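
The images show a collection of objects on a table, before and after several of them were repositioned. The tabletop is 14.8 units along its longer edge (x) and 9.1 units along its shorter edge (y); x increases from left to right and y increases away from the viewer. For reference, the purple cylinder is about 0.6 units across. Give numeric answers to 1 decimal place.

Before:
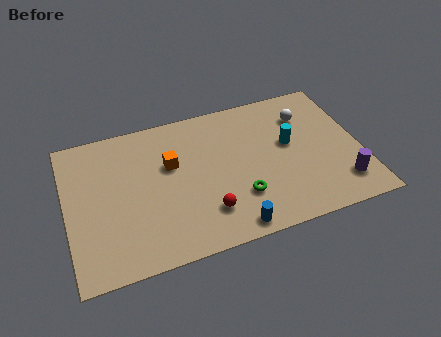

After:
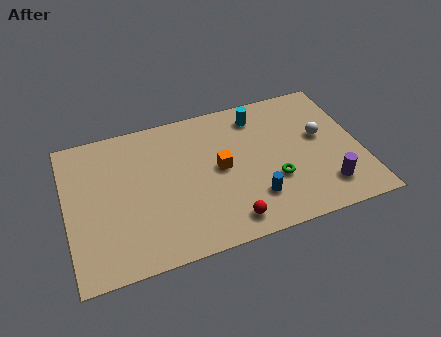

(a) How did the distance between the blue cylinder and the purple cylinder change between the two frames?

-2.2

They were about 5.8 units apart before and 3.6 after — 2.2 units closer together.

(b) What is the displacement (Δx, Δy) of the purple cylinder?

(-0.8, 0.0)

The purple cylinder started near (13.6, 1.9) and ended near (12.8, 1.9).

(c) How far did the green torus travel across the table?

1.9

From (8.5, 2.6) to (10.3, 3.1), the green torus covered √(1.8² + 0.5²) ≈ 1.9 units.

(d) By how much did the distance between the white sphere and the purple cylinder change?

-1.8

They were about 5.1 units apart before and 3.3 after — 1.8 units closer together.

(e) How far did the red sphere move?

1.3

From (6.8, 2.2) to (7.8, 1.3), the red sphere covered √(1.0² + 0.9²) ≈ 1.3 units.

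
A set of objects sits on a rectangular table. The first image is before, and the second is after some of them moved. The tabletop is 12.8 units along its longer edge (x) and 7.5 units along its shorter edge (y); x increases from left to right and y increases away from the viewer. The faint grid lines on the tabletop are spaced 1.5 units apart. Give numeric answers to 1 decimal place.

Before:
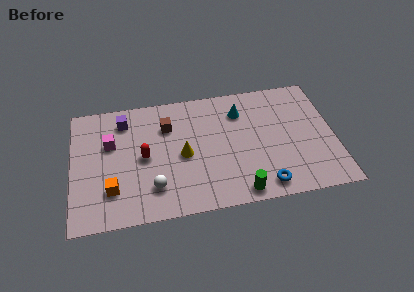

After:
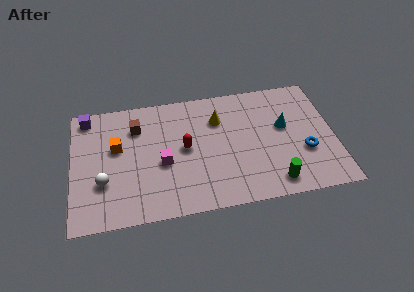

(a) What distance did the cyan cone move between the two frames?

2.5

The cyan cone was near (8.3, 5.7) before and (10.4, 4.4) after, so it travelled √(2.1² + 1.3²) ≈ 2.5 units.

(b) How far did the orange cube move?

2.5

The orange cube was near (1.9, 2.0) before and (2.2, 4.5) after, so it travelled √(0.3² + 2.5²) ≈ 2.5 units.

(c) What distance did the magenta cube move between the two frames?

3.0

The magenta cube was near (1.9, 4.8) before and (4.4, 3.2) after, so it travelled √(2.5² + 1.6²) ≈ 3.0 units.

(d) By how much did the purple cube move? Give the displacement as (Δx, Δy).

(-1.8, 0.5)

From the two frames, the purple cube sits at roughly (2.6, 6.1) before and (0.8, 6.6) after.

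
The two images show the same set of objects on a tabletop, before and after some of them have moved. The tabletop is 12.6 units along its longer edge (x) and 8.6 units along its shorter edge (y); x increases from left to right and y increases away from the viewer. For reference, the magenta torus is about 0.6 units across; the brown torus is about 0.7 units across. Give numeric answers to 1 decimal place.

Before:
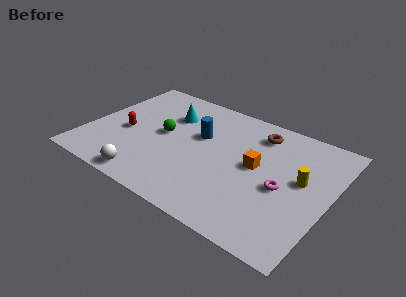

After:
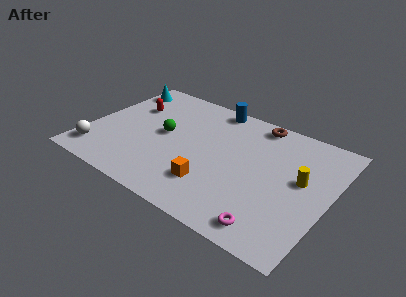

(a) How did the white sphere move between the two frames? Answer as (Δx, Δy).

(-2.9, 0.6)

From the two frames, the white sphere sits at roughly (3.8, 0.9) before and (0.9, 1.5) after.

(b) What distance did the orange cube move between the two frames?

3.1

The orange cube was near (8.8, 4.6) before and (6.9, 2.2) after, so it travelled √(1.9² + 2.4²) ≈ 3.1 units.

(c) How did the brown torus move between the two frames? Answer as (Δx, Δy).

(-0.2, 0.7)

The brown torus started near (8.5, 7.0) and ended near (8.3, 7.7).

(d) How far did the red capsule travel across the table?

2.1

From (2.0, 3.7) to (1.8, 5.8), the red capsule covered √(0.2² + 2.1²) ≈ 2.1 units.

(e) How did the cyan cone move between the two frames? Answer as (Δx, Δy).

(-3.0, 1.0)

The cyan cone started near (3.9, 6.1) and ended near (0.9, 7.1).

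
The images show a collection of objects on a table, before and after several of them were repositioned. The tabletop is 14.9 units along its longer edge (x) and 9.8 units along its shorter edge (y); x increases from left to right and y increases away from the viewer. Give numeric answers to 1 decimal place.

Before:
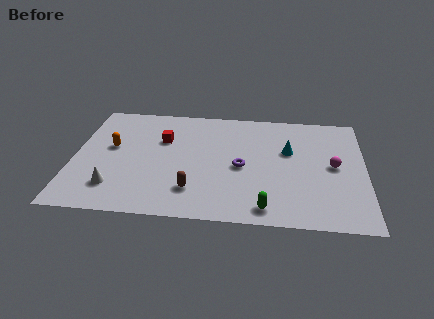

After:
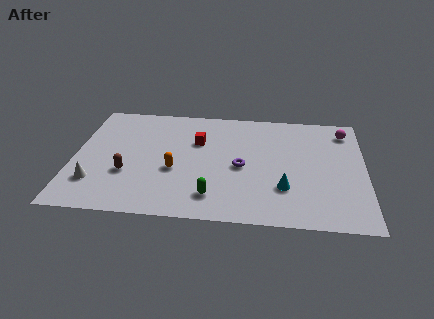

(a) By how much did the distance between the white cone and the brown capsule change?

-2.2

The distance was about 4.0 in the first image and 1.8 in the second, so they moved 2.2 units closer together.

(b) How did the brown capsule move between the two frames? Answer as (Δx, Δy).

(-3.4, 1.1)

The brown capsule was at about (6.2, 2.3) and moved to about (2.8, 3.4).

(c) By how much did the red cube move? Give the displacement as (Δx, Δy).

(1.8, 0.0)

The red cube was at about (4.5, 6.5) and moved to about (6.3, 6.5).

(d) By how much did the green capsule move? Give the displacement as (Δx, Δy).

(-2.7, 0.7)

The green capsule started near (9.9, 1.2) and ended near (7.2, 1.9).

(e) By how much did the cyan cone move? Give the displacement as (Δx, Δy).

(-0.2, -3.2)

From the two frames, the cyan cone sits at roughly (11.0, 6.1) before and (10.8, 2.9) after.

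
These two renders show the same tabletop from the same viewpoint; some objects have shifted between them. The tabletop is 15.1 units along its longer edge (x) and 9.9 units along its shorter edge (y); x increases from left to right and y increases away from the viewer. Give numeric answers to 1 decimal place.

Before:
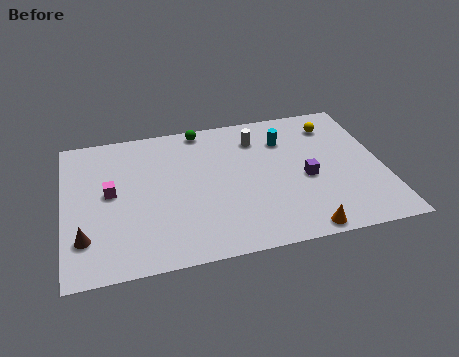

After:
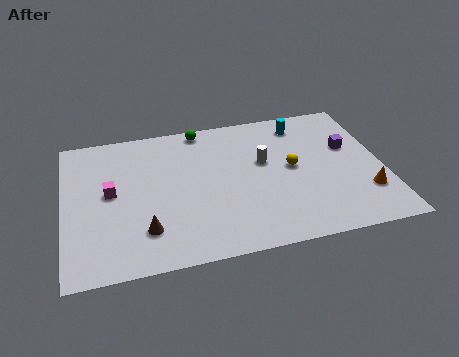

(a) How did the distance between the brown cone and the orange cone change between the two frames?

+0.3

They were about 10.1 units apart before and 10.4 after — 0.3 units further apart.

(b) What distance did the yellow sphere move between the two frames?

3.5

The yellow sphere was near (13.0, 7.9) before and (10.8, 5.2) after, so it travelled √(2.2² + 2.7²) ≈ 3.5 units.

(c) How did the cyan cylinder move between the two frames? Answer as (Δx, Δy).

(0.9, 1.0)

The cyan cylinder started near (10.6, 7.3) and ended near (11.5, 8.3).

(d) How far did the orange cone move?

3.7

The orange cone moved from about (10.9, 0.8) to (14.1, 2.7), a distance of √(3.2² + 1.9²) ≈ 3.7.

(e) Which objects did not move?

the green sphere and the magenta cube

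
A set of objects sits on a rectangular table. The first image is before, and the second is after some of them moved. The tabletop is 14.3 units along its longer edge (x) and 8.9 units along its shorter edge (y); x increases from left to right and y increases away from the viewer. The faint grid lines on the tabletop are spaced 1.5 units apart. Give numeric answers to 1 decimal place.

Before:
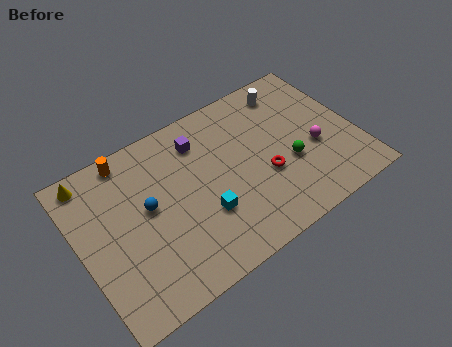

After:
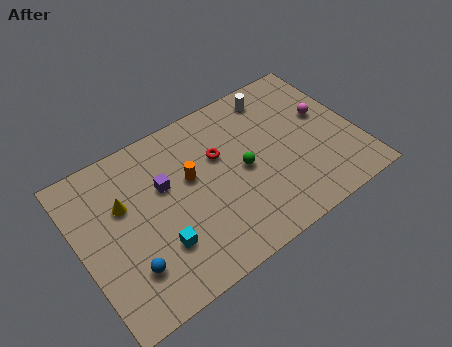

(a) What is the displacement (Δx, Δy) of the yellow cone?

(1.4, -2.2)

The yellow cone was at about (1.0, 7.9) and moved to about (2.4, 5.7).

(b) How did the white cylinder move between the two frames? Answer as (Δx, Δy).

(-0.8, 0.1)

The white cylinder was at about (11.5, 7.5) and moved to about (10.7, 7.6).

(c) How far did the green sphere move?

2.5

The green sphere moved from about (10.7, 3.4) to (8.4, 4.3), a distance of √(2.3² + 0.9²) ≈ 2.5.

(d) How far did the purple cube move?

2.5

The purple cube was near (6.6, 7.0) before and (4.5, 5.6) after, so it travelled √(2.1² + 1.4²) ≈ 2.5 units.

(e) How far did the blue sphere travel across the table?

3.0

From (3.5, 4.9) to (2.1, 2.3), the blue sphere covered √(1.4² + 2.6²) ≈ 3.0 units.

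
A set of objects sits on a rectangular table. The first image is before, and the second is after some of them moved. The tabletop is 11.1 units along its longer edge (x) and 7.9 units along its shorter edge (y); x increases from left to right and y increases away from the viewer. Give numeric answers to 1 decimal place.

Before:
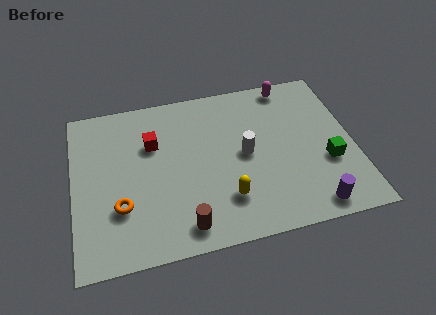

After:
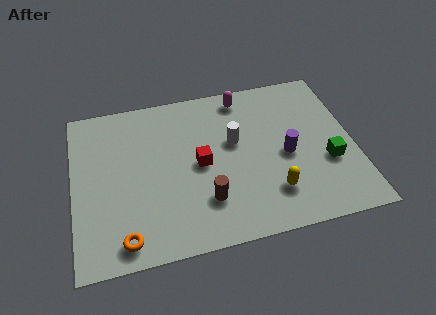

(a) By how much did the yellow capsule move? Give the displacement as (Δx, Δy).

(1.8, -0.1)

The yellow capsule was at about (5.9, 2.0) and moved to about (7.7, 1.9).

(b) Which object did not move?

the green cube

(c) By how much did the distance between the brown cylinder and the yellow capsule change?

+0.7

Before: roughly 1.9 units apart; after: 2.6. That's 0.7 units further apart.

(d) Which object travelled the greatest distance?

the purple cylinder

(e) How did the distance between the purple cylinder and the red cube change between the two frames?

-4.0

They were about 7.4 units apart before and 3.4 after — 4.0 units closer together.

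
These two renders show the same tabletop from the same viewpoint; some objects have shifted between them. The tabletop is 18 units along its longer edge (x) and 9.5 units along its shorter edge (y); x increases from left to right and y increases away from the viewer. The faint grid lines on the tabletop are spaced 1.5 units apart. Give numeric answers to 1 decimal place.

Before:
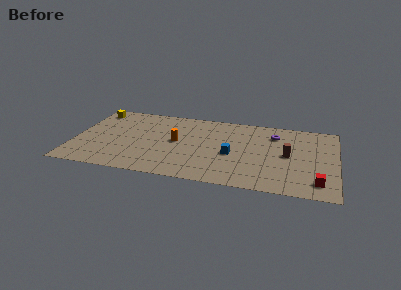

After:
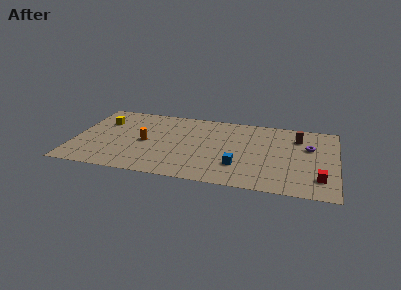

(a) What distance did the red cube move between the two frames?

0.5

From (16.8, 1.7) to (16.9, 2.2), the red cube covered √(0.1² + 0.5²) ≈ 0.5 units.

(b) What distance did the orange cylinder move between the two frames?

2.2

From (7.0, 5.0) to (4.9, 4.5), the orange cylinder covered √(2.1² + 0.5²) ≈ 2.2 units.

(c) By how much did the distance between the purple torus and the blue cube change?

+1.5

They were about 4.3 units apart before and 5.8 after — 1.5 units further apart.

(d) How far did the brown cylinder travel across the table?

2.5

The brown cylinder was near (14.7, 4.8) before and (15.3, 7.2) after, so it travelled √(0.6² + 2.4²) ≈ 2.5 units.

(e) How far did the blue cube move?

1.5

The blue cube moved from about (10.9, 4.1) to (11.4, 2.7), a distance of √(0.5² + 1.4²) ≈ 1.5.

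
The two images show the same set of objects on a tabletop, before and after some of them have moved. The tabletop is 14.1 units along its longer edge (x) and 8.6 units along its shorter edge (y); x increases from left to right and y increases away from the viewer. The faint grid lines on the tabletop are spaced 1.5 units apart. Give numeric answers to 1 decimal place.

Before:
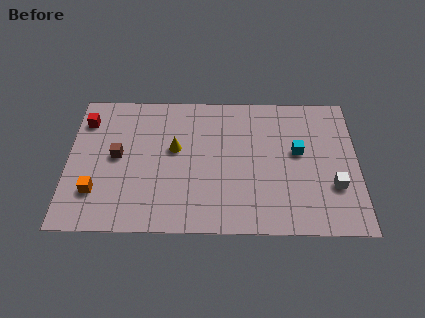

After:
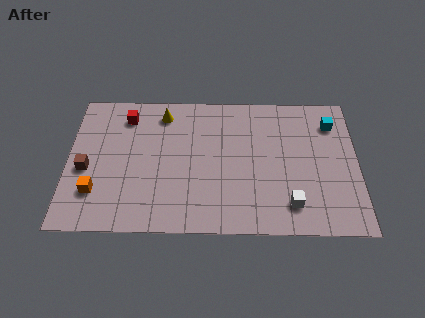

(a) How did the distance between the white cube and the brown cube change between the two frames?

-0.5

They were about 10.6 units apart before and 10.1 after — 0.5 units closer together.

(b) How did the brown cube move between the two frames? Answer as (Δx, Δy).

(-1.5, -0.8)

The brown cube started near (2.4, 4.5) and ended near (0.9, 3.7).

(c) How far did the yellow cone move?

2.3

The yellow cone moved from about (5.2, 5.0) to (4.6, 7.2), a distance of √(0.6² + 2.2²) ≈ 2.3.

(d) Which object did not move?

the orange cube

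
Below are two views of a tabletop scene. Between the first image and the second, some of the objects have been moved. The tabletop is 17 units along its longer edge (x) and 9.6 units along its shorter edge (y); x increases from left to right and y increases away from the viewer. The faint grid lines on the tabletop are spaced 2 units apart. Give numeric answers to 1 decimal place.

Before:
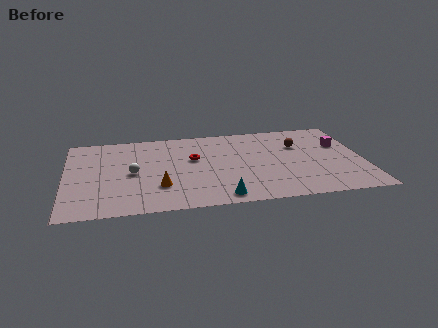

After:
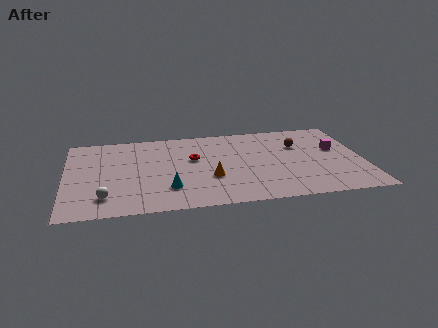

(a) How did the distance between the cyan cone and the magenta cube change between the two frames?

+1.5

They were about 8.7 units apart before and 10.2 after — 1.5 units further apart.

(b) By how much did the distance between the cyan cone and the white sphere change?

-2.4

The distance was about 6.0 in the first image and 3.6 in the second, so they moved 2.4 units closer together.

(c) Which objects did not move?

the brown sphere and the red torus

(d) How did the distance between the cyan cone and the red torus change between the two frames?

-1.3

The distance was about 4.9 in the first image and 3.6 in the second, so they moved 1.3 units closer together.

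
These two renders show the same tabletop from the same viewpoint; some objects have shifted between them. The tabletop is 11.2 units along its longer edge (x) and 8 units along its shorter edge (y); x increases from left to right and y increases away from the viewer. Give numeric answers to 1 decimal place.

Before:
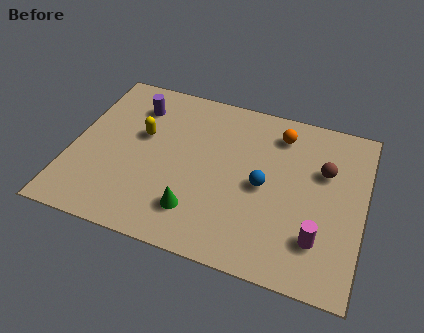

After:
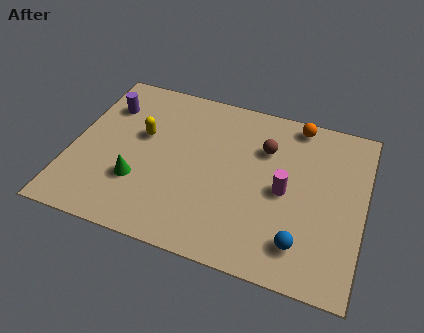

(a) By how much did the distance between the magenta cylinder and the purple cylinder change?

-1.1

Before: roughly 8.5 units apart; after: 7.4. That's 1.1 units closer together.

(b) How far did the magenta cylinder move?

2.3

The magenta cylinder was near (9.6, 2.0) before and (8.2, 3.8) after, so it travelled √(1.4² + 1.8²) ≈ 2.3 units.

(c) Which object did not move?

the yellow capsule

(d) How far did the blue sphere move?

2.7

The blue sphere was near (7.4, 3.8) before and (9.0, 1.6) after, so it travelled √(1.6² + 2.2²) ≈ 2.7 units.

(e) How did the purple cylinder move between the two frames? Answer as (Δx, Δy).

(-1.1, -0.3)

The purple cylinder started near (2.2, 6.2) and ended near (1.1, 5.9).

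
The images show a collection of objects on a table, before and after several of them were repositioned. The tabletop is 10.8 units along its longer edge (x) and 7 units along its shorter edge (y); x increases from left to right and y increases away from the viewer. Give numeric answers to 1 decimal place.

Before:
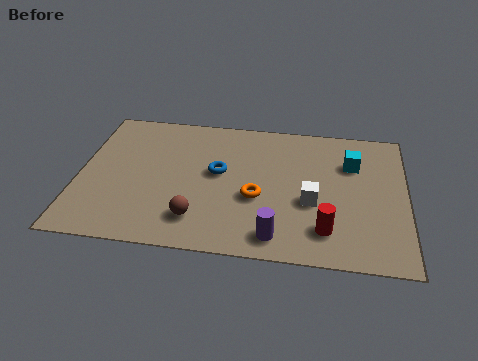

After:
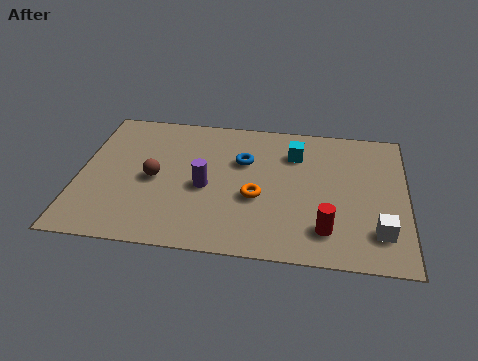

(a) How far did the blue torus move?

1.1

The blue torus was near (4.6, 3.9) before and (5.4, 4.6) after, so it travelled √(0.8² + 0.7²) ≈ 1.1 units.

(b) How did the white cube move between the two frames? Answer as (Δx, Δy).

(2.2, -1.2)

The white cube started near (7.7, 2.8) and ended near (9.9, 1.6).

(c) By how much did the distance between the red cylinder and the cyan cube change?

+0.4

Before: roughly 3.5 units apart; after: 3.9. That's 0.4 units further apart.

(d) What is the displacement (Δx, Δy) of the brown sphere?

(-1.5, 1.8)

From the two frames, the brown sphere sits at roughly (4.0, 1.5) before and (2.5, 3.3) after.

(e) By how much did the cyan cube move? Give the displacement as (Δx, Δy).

(-1.9, 0.3)

The cyan cube was at about (9.0, 4.9) and moved to about (7.1, 5.2).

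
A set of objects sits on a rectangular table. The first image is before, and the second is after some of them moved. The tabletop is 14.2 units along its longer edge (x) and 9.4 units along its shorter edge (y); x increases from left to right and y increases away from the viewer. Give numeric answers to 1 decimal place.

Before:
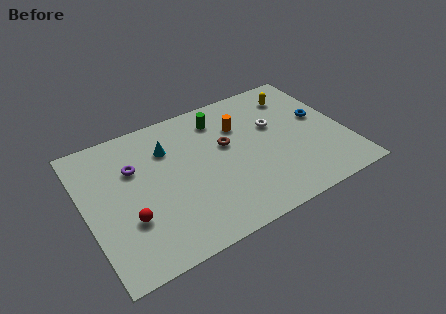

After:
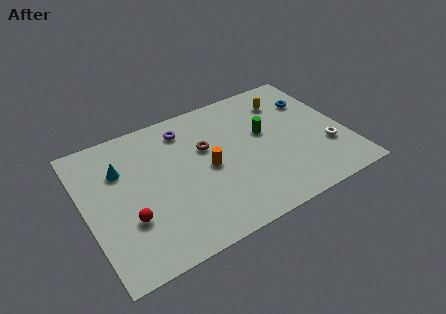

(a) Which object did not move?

the red sphere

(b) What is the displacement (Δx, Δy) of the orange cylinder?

(-2.1, -2.1)

The orange cylinder was at about (8.7, 6.6) and moved to about (6.6, 4.5).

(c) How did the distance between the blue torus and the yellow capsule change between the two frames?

-0.9

The distance was about 2.4 in the first image and 1.5 in the second, so they moved 0.9 units closer together.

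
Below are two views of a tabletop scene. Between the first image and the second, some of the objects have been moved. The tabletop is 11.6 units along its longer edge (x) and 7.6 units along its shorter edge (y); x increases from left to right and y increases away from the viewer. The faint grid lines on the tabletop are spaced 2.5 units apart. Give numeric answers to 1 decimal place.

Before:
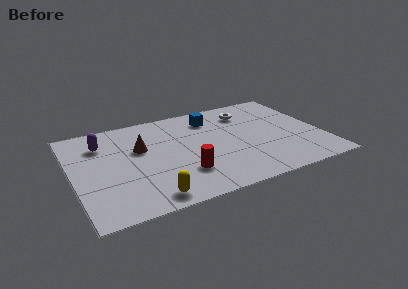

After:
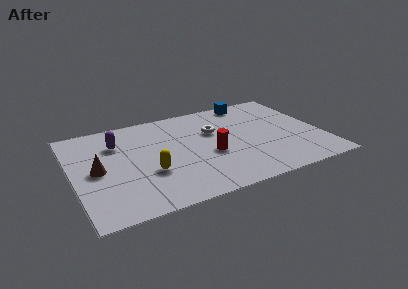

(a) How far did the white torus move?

2.0

The white torus moved from about (8.4, 5.9) to (6.7, 4.9), a distance of √(1.7² + 1.0²) ≈ 2.0.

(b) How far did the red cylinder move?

1.7

The red cylinder moved from about (4.9, 2.1) to (6.3, 3.1), a distance of √(1.4² + 1.0²) ≈ 1.7.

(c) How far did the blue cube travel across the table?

2.2

The blue cube was near (6.7, 6.0) before and (8.7, 6.8) after, so it travelled √(2.0² + 0.8²) ≈ 2.2 units.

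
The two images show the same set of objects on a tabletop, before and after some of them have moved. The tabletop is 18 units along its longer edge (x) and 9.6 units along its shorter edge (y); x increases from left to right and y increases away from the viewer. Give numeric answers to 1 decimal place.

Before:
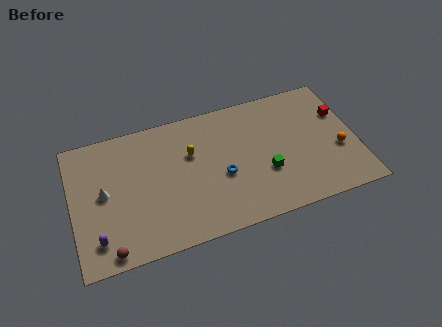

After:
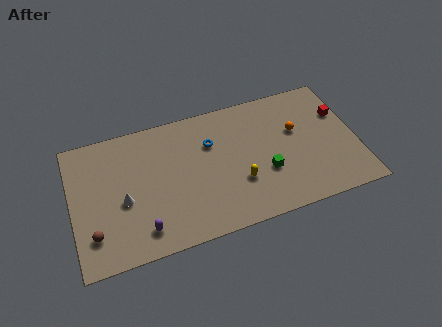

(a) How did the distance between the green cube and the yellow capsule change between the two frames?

-3.6

The distance was about 5.3 in the first image and 1.7 in the second, so they moved 3.6 units closer together.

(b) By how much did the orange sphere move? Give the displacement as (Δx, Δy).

(-2.5, 2.2)

From the two frames, the orange sphere sits at roughly (16.8, 3.7) before and (14.3, 5.9) after.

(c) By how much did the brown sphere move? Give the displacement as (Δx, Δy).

(-0.9, 1.4)

The brown sphere was at about (2.1, 0.9) and moved to about (1.2, 2.3).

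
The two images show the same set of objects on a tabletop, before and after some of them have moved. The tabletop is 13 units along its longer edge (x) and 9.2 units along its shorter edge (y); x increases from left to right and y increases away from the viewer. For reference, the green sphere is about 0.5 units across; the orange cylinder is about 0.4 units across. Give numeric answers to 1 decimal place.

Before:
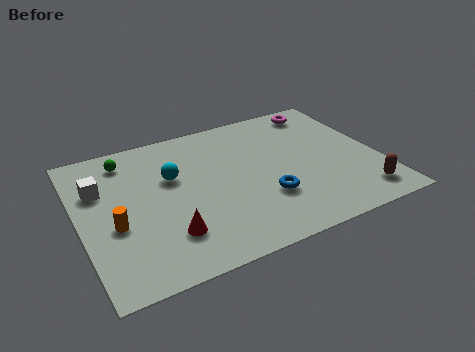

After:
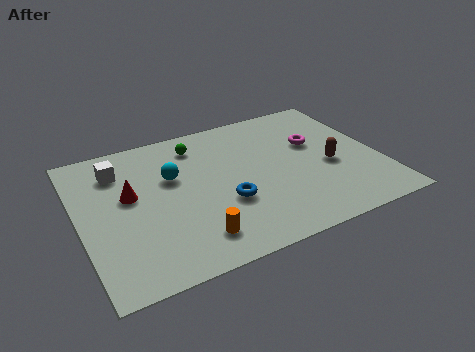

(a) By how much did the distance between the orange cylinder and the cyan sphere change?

+0.7

The distance was about 3.4 in the first image and 4.1 in the second, so they moved 0.7 units further apart.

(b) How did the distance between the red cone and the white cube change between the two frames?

-2.8

The distance was about 4.6 in the first image and 1.8 in the second, so they moved 2.8 units closer together.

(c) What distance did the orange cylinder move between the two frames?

3.7

From (1.4, 3.7) to (4.5, 1.7), the orange cylinder covered √(3.1² + 2.0²) ≈ 3.7 units.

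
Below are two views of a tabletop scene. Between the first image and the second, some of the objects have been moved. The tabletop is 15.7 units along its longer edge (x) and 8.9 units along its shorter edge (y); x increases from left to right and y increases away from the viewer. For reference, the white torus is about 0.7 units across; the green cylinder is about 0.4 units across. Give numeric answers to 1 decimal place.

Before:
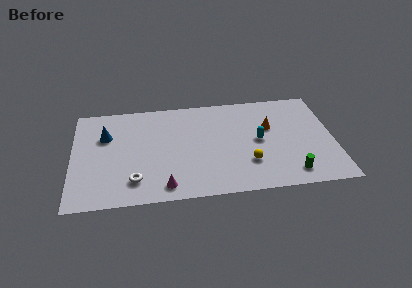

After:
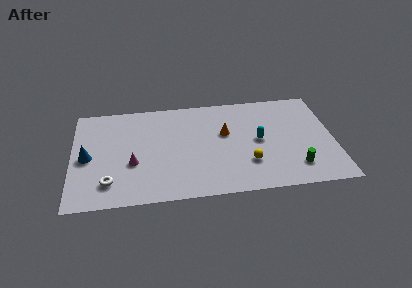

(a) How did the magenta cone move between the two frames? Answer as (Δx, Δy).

(-1.9, 2.2)

From the two frames, the magenta cone sits at roughly (5.5, 1.2) before and (3.6, 3.4) after.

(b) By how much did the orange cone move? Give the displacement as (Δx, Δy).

(-2.7, -0.2)

The orange cone was at about (11.9, 5.6) and moved to about (9.2, 5.4).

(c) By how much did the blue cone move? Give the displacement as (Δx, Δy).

(-1.1, -1.8)

From the two frames, the blue cone sits at roughly (2.0, 6.0) before and (0.9, 4.2) after.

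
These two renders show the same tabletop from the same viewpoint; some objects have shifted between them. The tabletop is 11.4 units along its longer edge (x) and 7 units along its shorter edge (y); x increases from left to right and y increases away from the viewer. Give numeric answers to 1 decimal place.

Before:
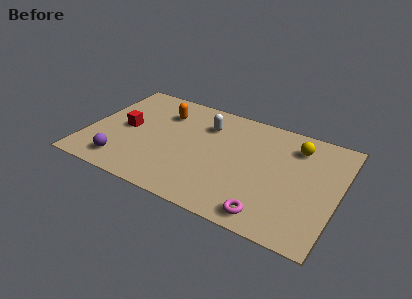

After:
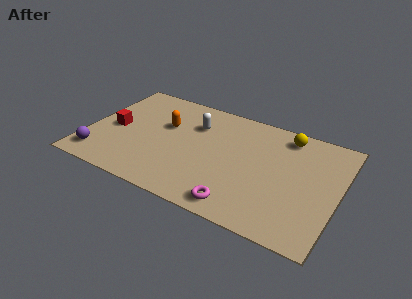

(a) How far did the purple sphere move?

1.1

The purple sphere moved from about (1.9, 1.2) to (0.8, 1.2), a distance of √(1.1² + 0.0²) ≈ 1.1.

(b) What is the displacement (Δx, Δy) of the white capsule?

(-0.5, -0.2)

From the two frames, the white capsule sits at roughly (5.2, 5.2) before and (4.7, 5.0) after.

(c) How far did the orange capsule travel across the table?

0.8

The orange capsule was near (3.2, 5.2) before and (3.4, 4.4) after, so it travelled √(0.2² + 0.8²) ≈ 0.8 units.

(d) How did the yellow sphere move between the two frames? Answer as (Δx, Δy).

(-0.5, 0.5)

From the two frames, the yellow sphere sits at roughly (9.3, 5.5) before and (8.8, 6.0) after.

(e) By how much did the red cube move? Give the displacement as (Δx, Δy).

(-0.5, -0.2)

From the two frames, the red cube sits at roughly (1.7, 3.5) before and (1.2, 3.3) after.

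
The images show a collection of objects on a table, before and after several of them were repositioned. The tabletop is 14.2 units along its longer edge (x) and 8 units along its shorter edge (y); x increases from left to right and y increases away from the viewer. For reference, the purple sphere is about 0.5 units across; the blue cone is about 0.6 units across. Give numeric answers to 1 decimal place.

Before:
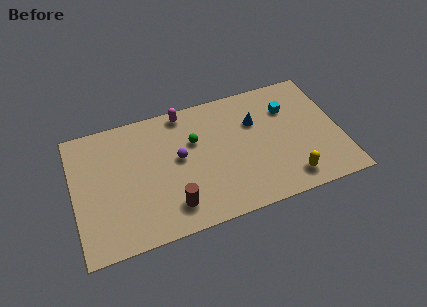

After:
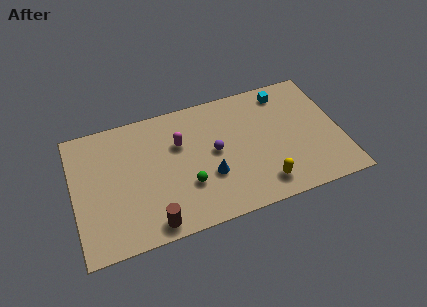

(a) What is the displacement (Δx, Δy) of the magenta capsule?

(-0.4, -1.9)

The magenta capsule started near (6.1, 7.2) and ended near (5.7, 5.3).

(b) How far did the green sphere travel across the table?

2.7

From (6.5, 5.2) to (5.9, 2.6), the green sphere covered √(0.6² + 2.6²) ≈ 2.7 units.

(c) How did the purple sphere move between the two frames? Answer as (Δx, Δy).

(1.9, -0.2)

From the two frames, the purple sphere sits at roughly (5.6, 4.4) before and (7.5, 4.2) after.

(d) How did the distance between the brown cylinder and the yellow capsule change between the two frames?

-0.3

Before: roughly 6.2 units apart; after: 5.9. That's 0.3 units closer together.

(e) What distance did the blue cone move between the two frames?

3.7

The blue cone moved from about (9.8, 5.4) to (7.1, 2.8), a distance of √(2.7² + 2.6²) ≈ 3.7.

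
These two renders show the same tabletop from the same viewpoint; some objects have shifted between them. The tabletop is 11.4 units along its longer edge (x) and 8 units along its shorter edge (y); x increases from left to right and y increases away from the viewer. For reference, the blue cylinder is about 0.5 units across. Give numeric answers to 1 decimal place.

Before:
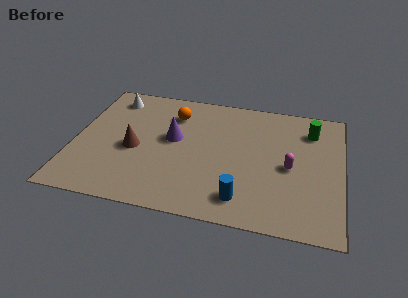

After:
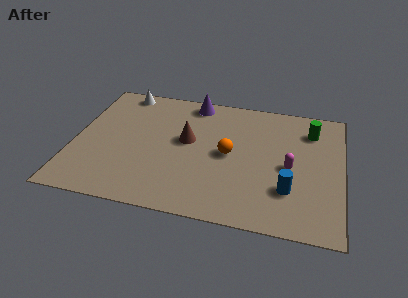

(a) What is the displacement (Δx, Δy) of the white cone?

(0.4, 0.5)

The white cone started near (1.4, 6.7) and ended near (1.8, 7.2).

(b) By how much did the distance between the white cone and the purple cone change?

-0.5

The distance was about 3.6 in the first image and 3.1 in the second, so they moved 0.5 units closer together.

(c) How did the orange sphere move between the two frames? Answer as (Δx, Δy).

(2.5, -2.1)

The orange sphere was at about (4.1, 6.1) and moved to about (6.6, 4.0).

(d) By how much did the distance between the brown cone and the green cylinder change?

-2.4

Before: roughly 7.9 units apart; after: 5.5. That's 2.4 units closer together.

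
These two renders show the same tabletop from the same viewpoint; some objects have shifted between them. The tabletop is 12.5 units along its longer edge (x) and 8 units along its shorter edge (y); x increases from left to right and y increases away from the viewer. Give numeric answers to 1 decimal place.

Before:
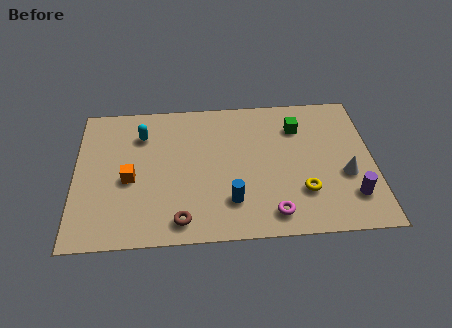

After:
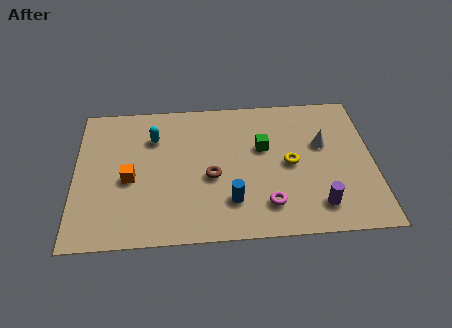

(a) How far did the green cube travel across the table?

1.9

The green cube was near (9.4, 6.0) before and (7.9, 4.9) after, so it travelled √(1.5² + 1.1²) ≈ 1.9 units.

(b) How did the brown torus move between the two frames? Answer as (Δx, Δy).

(1.3, 2.3)

The brown torus started near (4.4, 1.1) and ended near (5.7, 3.4).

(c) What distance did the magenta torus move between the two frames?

0.5

From (8.2, 1.2) to (8.0, 1.7), the magenta torus covered √(0.2² + 0.5²) ≈ 0.5 units.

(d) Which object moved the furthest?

the brown torus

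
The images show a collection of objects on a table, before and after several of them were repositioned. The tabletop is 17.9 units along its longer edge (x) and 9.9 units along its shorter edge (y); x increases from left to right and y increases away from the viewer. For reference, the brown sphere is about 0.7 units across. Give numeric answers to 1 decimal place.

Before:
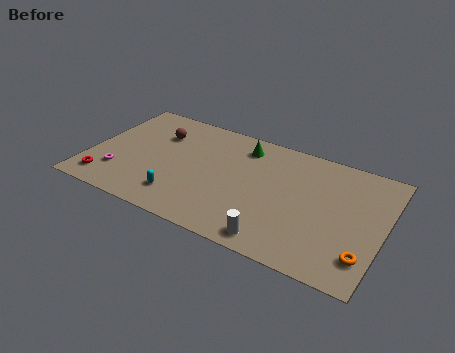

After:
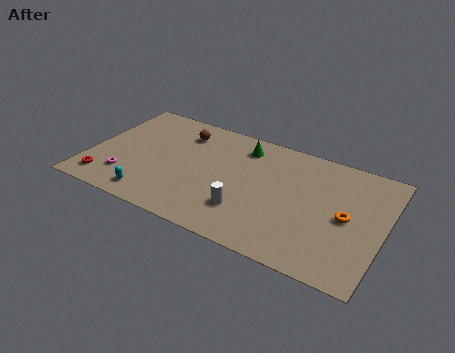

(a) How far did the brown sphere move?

1.6

From (3.8, 7.1) to (5.2, 7.8), the brown sphere covered √(1.4² + 0.7²) ≈ 1.6 units.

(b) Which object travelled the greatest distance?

the orange torus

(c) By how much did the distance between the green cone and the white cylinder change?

-2.0

Before: roughly 7.5 units apart; after: 5.5. That's 2.0 units closer together.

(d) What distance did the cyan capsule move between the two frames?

1.8

The cyan capsule moved from about (5.9, 2.1) to (4.2, 1.4), a distance of √(1.7² + 0.7²) ≈ 1.8.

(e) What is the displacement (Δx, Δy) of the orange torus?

(-1.3, 2.6)

The orange torus was at about (17.0, 2.2) and moved to about (15.7, 4.8).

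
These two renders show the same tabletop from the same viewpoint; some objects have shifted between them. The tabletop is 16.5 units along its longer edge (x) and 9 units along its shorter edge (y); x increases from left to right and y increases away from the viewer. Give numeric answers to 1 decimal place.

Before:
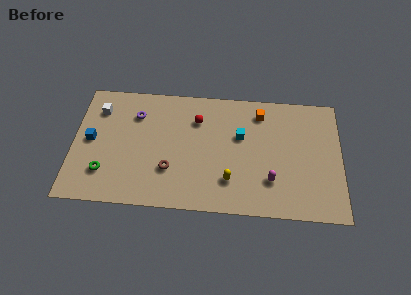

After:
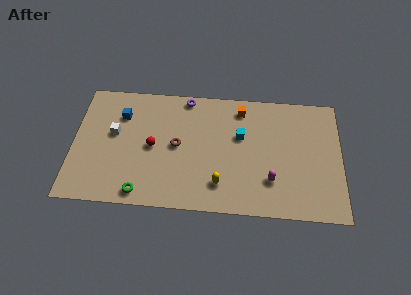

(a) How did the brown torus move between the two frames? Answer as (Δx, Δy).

(0.4, 1.8)

The brown torus started near (6.0, 2.8) and ended near (6.4, 4.6).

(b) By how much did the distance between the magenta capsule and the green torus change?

-2.2

Before: roughly 10.2 units apart; after: 8.0. That's 2.2 units closer together.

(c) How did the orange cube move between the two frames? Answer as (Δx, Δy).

(-1.2, 0.2)

The orange cube started near (11.5, 7.4) and ended near (10.3, 7.6).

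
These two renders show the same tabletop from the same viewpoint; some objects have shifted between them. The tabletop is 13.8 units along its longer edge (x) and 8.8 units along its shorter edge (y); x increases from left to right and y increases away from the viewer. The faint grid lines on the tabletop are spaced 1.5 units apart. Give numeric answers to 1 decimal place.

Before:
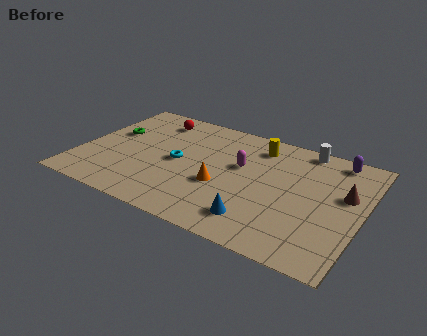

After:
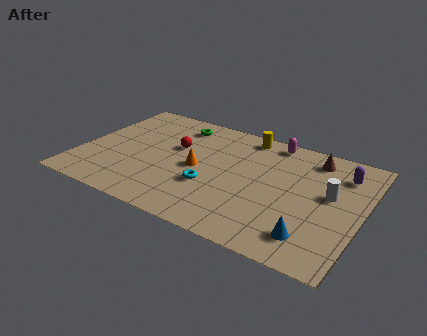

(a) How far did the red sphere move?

2.4

The red sphere moved from about (3.1, 7.3) to (4.5, 5.4), a distance of √(1.4² + 1.9²) ≈ 2.4.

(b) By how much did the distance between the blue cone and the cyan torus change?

+0.3

They were about 5.0 units apart before and 5.3 after — 0.3 units further apart.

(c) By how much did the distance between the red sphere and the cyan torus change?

-0.3

They were about 3.4 units apart before and 3.1 after — 0.3 units closer together.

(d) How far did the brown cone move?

2.8

The brown cone moved from about (12.9, 5.3) to (11.1, 7.4), a distance of √(1.8² + 2.1²) ≈ 2.8.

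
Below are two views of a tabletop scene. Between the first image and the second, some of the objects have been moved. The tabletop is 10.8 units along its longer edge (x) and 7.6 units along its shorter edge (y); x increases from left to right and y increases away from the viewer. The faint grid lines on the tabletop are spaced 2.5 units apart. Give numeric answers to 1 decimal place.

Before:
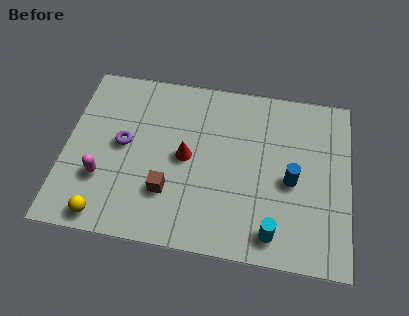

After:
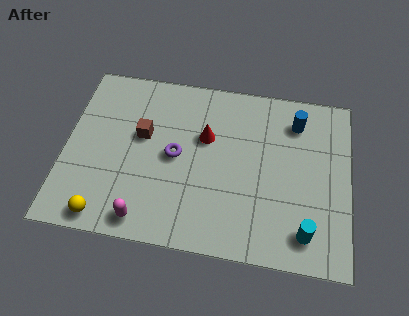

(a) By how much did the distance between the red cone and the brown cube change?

+0.7

Before: roughly 1.7 units apart; after: 2.4. That's 0.7 units further apart.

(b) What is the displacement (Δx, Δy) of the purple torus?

(2.0, -0.2)

The purple torus was at about (2.2, 4.0) and moved to about (4.2, 3.8).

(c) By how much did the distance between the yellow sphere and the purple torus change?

+0.7

They were about 3.2 units apart before and 3.9 after — 0.7 units further apart.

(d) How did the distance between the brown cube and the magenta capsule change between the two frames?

+1.1

The distance was about 2.5 in the first image and 3.6 in the second, so they moved 1.1 units further apart.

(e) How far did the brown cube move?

2.5

The brown cube moved from about (4.0, 2.2) to (2.9, 4.5), a distance of √(1.1² + 2.3²) ≈ 2.5.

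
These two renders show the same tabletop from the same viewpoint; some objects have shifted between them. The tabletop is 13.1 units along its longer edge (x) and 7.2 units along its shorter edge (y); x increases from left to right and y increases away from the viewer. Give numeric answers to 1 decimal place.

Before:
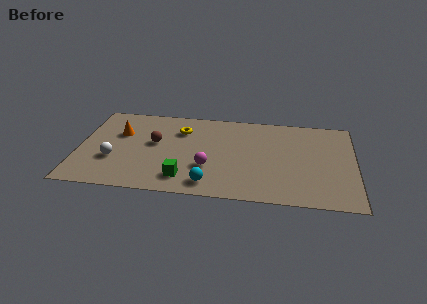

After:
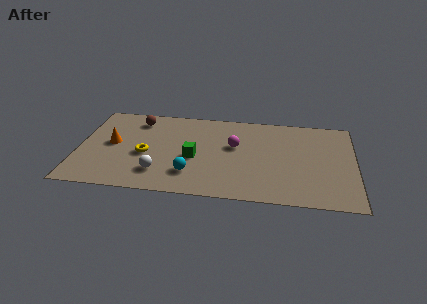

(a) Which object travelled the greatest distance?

the yellow torus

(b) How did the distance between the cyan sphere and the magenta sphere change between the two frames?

+1.9

They were about 1.3 units apart before and 3.2 after — 1.9 units further apart.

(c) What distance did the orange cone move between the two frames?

0.9

From (1.9, 4.7) to (1.6, 3.8), the orange cone covered √(0.3² + 0.9²) ≈ 0.9 units.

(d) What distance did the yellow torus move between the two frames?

2.7

The yellow torus moved from about (4.8, 5.3) to (3.2, 3.1), a distance of √(1.6² + 2.2²) ≈ 2.7.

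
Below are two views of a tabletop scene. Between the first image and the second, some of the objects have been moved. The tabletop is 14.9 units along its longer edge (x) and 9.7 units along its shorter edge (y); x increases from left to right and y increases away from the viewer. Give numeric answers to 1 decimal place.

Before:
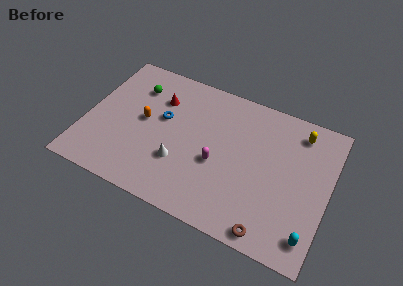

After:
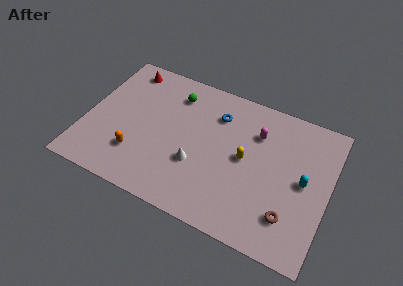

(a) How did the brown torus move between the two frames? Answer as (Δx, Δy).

(1.0, 1.4)

The brown torus was at about (11.8, 0.9) and moved to about (12.8, 2.3).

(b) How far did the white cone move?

1.0

The white cone moved from about (6.0, 3.1) to (7.0, 3.4), a distance of √(1.0² + 0.3²) ≈ 1.0.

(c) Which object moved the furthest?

the yellow capsule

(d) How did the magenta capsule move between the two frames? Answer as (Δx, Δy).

(2.1, 3.0)

From the two frames, the magenta capsule sits at roughly (8.2, 4.0) before and (10.3, 7.0) after.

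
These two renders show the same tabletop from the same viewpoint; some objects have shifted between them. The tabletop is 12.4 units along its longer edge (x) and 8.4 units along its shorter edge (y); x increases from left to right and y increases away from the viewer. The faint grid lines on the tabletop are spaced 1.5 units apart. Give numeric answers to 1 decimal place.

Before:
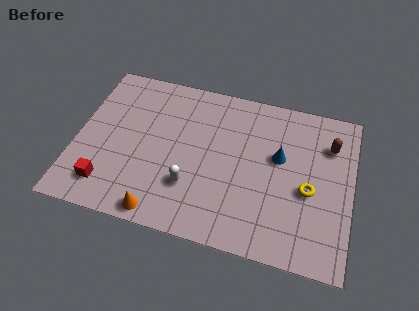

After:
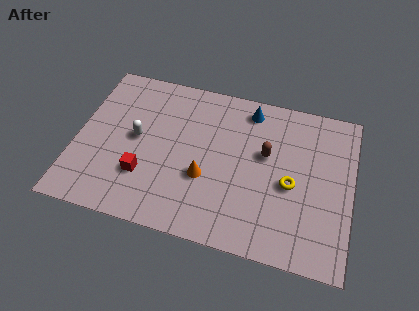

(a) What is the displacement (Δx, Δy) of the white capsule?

(-2.6, 1.9)

The white capsule started near (5.3, 2.5) and ended near (2.7, 4.4).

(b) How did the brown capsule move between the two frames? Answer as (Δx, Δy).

(-2.8, -1.2)

From the two frames, the brown capsule sits at roughly (11.3, 6.2) before and (8.5, 5.0) after.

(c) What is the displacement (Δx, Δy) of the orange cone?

(1.8, 2.3)

The orange cone was at about (4.1, 0.8) and moved to about (5.9, 3.1).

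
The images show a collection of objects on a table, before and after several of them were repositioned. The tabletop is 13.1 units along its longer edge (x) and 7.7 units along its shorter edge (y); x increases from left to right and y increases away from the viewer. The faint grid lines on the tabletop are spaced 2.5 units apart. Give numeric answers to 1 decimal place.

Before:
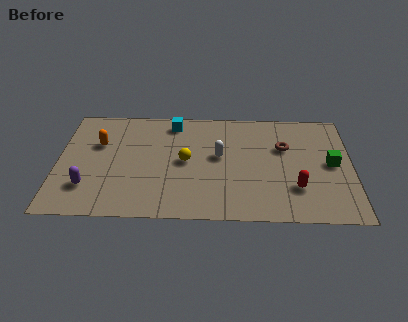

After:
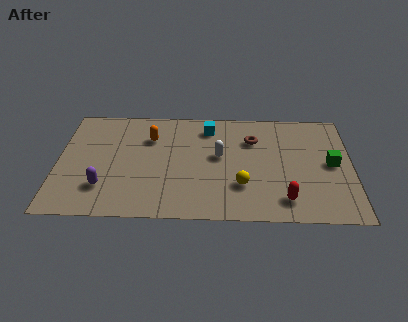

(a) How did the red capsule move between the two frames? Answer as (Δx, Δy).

(-0.5, -0.8)

From the two frames, the red capsule sits at roughly (10.6, 2.2) before and (10.1, 1.4) after.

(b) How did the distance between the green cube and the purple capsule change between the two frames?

-0.7

They were about 11.0 units apart before and 10.3 after — 0.7 units closer together.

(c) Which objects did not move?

the green cube and the white capsule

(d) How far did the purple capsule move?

0.7

From (1.4, 2.0) to (2.1, 2.0), the purple capsule covered √(0.7² + 0.0²) ≈ 0.7 units.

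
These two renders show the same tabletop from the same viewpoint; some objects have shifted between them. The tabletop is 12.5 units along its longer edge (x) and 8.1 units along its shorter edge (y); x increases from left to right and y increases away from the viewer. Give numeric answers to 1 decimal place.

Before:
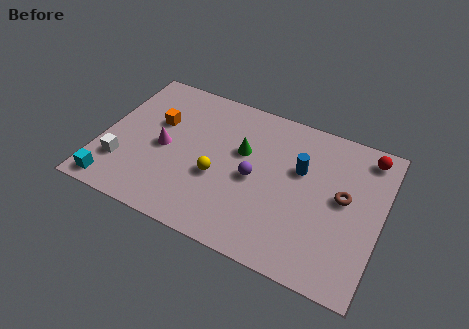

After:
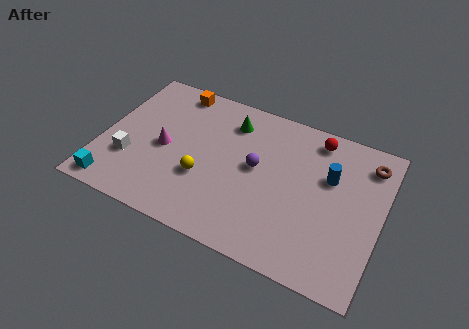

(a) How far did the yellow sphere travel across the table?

0.7

From (5.3, 3.2) to (4.7, 2.9), the yellow sphere covered √(0.6² + 0.3²) ≈ 0.7 units.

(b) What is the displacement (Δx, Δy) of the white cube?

(0.3, 0.4)

The white cube was at about (1.1, 2.2) and moved to about (1.4, 2.6).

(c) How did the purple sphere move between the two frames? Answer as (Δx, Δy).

(0.0, 0.6)

The purple sphere started near (6.9, 3.8) and ended near (6.9, 4.4).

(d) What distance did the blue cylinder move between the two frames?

1.3

From (8.8, 5.1) to (10.1, 5.2), the blue cylinder covered √(1.3² + 0.1²) ≈ 1.3 units.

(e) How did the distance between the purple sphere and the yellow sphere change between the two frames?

+1.0

The distance was about 1.7 in the first image and 2.7 in the second, so they moved 1.0 units further apart.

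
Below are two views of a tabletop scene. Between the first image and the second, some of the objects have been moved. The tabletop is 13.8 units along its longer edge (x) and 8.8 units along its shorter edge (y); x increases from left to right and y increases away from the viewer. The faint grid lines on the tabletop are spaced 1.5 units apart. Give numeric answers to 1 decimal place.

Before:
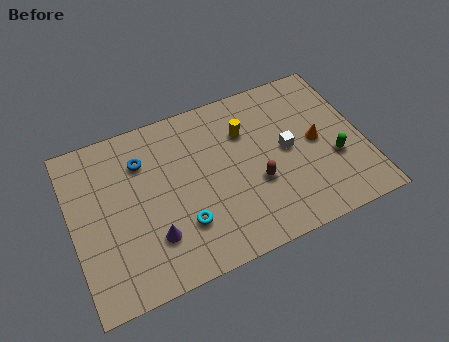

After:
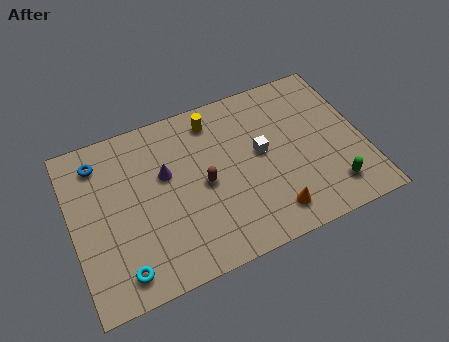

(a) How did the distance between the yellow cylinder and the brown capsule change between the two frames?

+0.4

The distance was about 2.9 in the first image and 3.3 in the second, so they moved 0.4 units further apart.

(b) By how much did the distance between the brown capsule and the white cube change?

+0.9

Before: roughly 2.0 units apart; after: 2.9. That's 0.9 units further apart.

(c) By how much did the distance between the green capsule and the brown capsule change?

+2.6

They were about 3.7 units apart before and 6.3 after — 2.6 units further apart.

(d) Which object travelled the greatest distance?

the orange cone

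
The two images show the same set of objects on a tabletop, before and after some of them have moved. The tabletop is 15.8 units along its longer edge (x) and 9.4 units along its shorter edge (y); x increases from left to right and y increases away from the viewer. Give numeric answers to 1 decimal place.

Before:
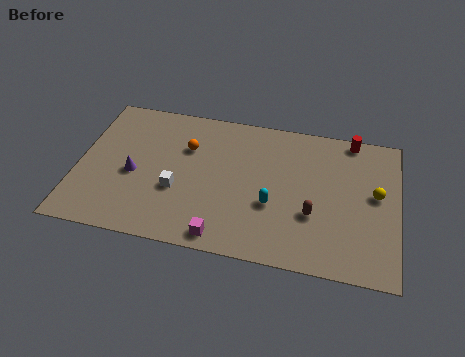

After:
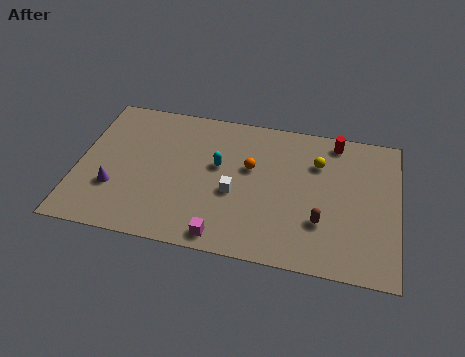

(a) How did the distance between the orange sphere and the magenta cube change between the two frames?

-1.0

The distance was about 5.8 in the first image and 4.8 in the second, so they moved 1.0 units closer together.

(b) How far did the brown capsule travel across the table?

0.6

The brown capsule moved from about (11.7, 3.3) to (12.1, 2.9), a distance of √(0.4² + 0.4²) ≈ 0.6.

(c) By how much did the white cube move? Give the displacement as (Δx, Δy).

(2.8, 0.4)

The white cube was at about (5.0, 3.5) and moved to about (7.8, 3.9).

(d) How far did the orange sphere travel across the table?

3.3

From (5.3, 6.4) to (8.5, 5.7), the orange sphere covered √(3.2² + 0.7²) ≈ 3.3 units.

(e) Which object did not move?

the magenta cube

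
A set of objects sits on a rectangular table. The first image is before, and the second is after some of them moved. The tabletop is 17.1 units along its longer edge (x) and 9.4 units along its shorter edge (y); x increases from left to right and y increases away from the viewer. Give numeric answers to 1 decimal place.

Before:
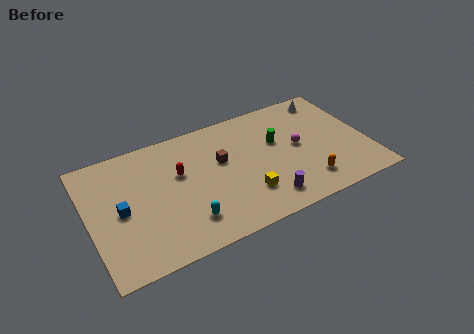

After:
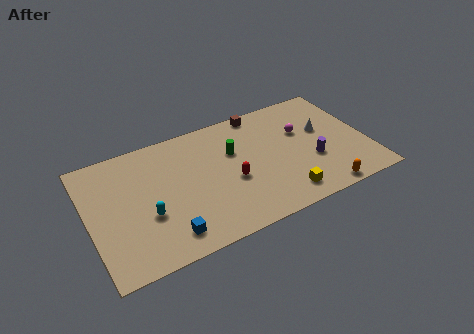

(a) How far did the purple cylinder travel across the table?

3.7

The purple cylinder moved from about (10.4, 1.6) to (13.6, 3.4), a distance of √(3.2² + 1.8²) ≈ 3.7.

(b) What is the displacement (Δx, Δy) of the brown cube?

(2.8, 2.9)

From the two frames, the brown cube sits at roughly (8.2, 5.7) before and (11.0, 8.6) after.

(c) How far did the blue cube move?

3.8

The blue cube was near (1.9, 4.5) before and (4.4, 1.6) after, so it travelled √(2.5² + 2.9²) ≈ 3.8 units.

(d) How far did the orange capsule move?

1.4

The orange capsule moved from about (13.0, 1.9) to (13.8, 0.8), a distance of √(0.8² + 1.1²) ≈ 1.4.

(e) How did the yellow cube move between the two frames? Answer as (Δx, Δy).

(2.2, -1.0)

The yellow cube started near (9.3, 2.5) and ended near (11.5, 1.5).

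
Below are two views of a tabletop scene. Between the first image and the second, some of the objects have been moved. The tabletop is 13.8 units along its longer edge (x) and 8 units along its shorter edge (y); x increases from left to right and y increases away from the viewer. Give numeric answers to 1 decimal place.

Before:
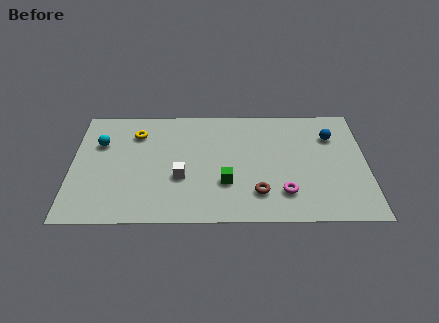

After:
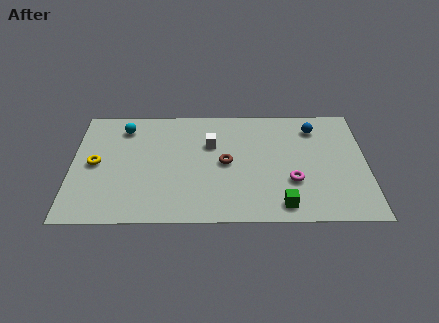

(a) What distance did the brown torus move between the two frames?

2.6

From (8.7, 1.9) to (7.2, 4.0), the brown torus covered √(1.5² + 2.1²) ≈ 2.6 units.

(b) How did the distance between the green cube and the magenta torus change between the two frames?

-1.1

Before: roughly 2.8 units apart; after: 1.7. That's 1.1 units closer together.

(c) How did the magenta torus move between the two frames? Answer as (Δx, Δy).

(0.4, 0.8)

From the two frames, the magenta torus sits at roughly (9.9, 1.9) before and (10.3, 2.7) after.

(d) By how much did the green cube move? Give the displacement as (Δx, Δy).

(2.6, -1.5)

From the two frames, the green cube sits at roughly (7.2, 2.6) before and (9.8, 1.1) after.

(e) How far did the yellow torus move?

2.8

From (3.0, 6.1) to (1.1, 4.0), the yellow torus covered √(1.9² + 2.1²) ≈ 2.8 units.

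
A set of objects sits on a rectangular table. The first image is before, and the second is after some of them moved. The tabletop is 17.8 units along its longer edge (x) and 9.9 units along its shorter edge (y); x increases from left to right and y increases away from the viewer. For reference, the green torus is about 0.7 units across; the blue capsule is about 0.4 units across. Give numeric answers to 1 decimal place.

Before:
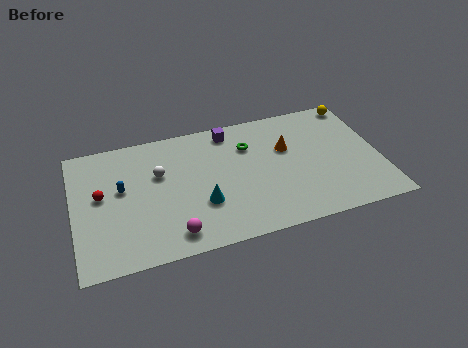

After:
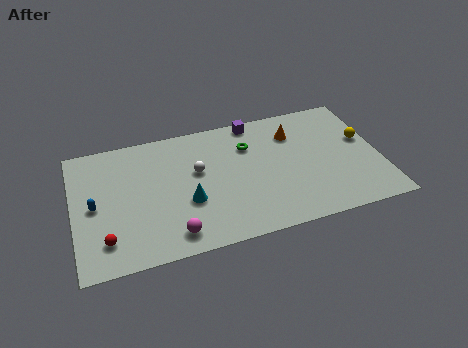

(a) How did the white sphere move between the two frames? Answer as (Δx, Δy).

(2.2, -0.4)

From the two frames, the white sphere sits at roughly (5.0, 6.3) before and (7.2, 5.9) after.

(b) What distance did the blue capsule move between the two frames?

1.8

From (2.8, 5.7) to (1.2, 4.8), the blue capsule covered √(1.6² + 0.9²) ≈ 1.8 units.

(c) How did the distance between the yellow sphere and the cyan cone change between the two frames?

-0.4

The distance was about 11.1 in the first image and 10.7 in the second, so they moved 0.4 units closer together.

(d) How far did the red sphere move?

3.4

The red sphere was near (1.6, 5.5) before and (1.7, 2.1) after, so it travelled √(0.1² + 3.4²) ≈ 3.4 units.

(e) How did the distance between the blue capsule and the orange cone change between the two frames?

+2.4

They were about 9.7 units apart before and 12.1 after — 2.4 units further apart.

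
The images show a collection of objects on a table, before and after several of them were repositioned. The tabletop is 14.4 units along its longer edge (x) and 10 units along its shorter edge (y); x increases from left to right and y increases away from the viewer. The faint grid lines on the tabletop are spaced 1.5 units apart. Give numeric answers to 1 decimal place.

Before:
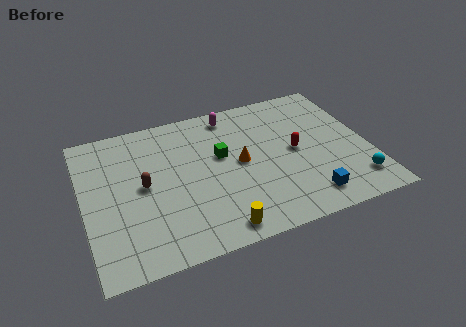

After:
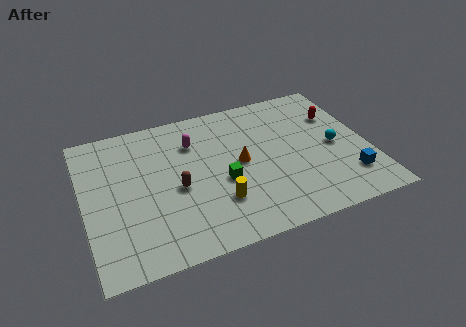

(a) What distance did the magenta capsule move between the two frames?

2.5

From (7.8, 8.7) to (5.7, 7.3), the magenta capsule covered √(2.1² + 1.4²) ≈ 2.5 units.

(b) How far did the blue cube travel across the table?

2.3

From (10.9, 1.6) to (13.1, 2.3), the blue cube covered √(2.2² + 0.7²) ≈ 2.3 units.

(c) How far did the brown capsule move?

1.7

From (3.0, 5.1) to (4.6, 4.4), the brown capsule covered √(1.6² + 0.7²) ≈ 1.7 units.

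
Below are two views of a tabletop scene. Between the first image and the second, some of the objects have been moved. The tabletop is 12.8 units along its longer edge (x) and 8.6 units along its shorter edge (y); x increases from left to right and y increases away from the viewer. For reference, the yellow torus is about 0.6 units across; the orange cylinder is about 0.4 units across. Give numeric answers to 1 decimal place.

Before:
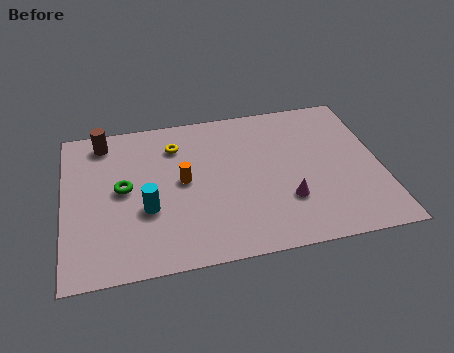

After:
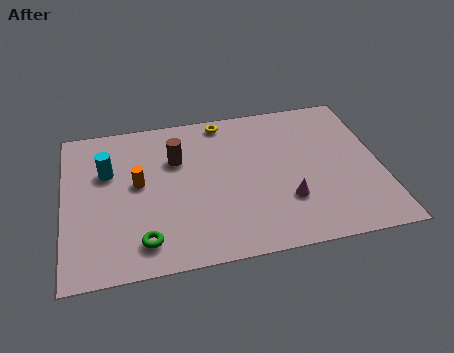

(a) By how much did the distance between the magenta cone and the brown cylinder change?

-3.3

Before: roughly 8.7 units apart; after: 5.4. That's 3.3 units closer together.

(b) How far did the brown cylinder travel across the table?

3.3

The brown cylinder moved from about (1.7, 7.4) to (4.6, 5.8), a distance of √(2.9² + 1.6²) ≈ 3.3.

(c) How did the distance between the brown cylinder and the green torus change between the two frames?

+1.6

Before: roughly 3.0 units apart; after: 4.6. That's 1.6 units further apart.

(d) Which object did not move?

the magenta cone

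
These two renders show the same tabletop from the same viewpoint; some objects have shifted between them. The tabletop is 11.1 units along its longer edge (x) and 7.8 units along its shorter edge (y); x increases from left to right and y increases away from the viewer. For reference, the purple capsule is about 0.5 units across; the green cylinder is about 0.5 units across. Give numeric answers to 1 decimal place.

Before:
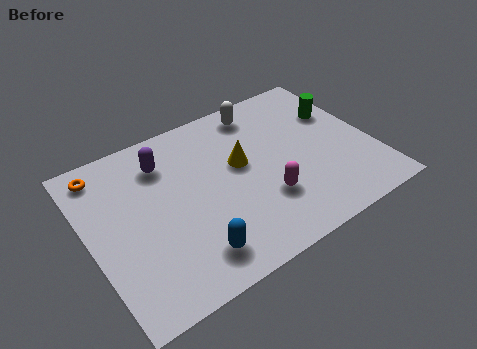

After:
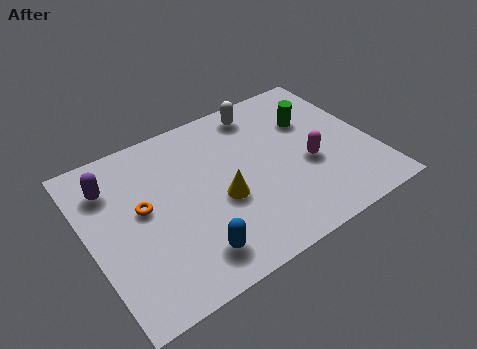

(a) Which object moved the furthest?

the orange torus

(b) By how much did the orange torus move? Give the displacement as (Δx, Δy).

(1.2, -2.4)

The orange torus was at about (0.9, 6.7) and moved to about (2.1, 4.3).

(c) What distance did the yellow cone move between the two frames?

1.6

The yellow cone moved from about (6.0, 4.5) to (5.0, 3.2), a distance of √(1.0² + 1.3²) ≈ 1.6.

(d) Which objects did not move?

the blue capsule and the white capsule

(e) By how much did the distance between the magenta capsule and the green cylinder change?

-2.3

The distance was about 4.5 in the first image and 2.2 in the second, so they moved 2.3 units closer together.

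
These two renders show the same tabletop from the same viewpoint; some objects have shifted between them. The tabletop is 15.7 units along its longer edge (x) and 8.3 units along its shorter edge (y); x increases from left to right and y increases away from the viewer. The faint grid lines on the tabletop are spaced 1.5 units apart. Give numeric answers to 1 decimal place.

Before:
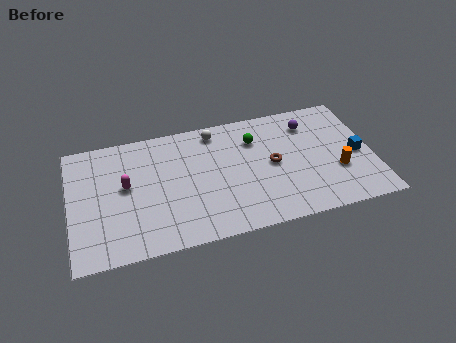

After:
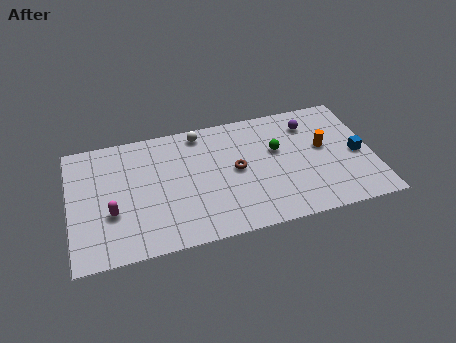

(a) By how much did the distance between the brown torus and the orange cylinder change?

+1.1

They were about 3.5 units apart before and 4.6 after — 1.1 units further apart.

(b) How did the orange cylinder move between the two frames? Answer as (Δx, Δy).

(-0.6, 1.8)

The orange cylinder started near (13.8, 2.9) and ended near (13.2, 4.7).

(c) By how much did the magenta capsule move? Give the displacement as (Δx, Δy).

(-0.8, -1.6)

The magenta capsule was at about (2.9, 4.6) and moved to about (2.1, 3.0).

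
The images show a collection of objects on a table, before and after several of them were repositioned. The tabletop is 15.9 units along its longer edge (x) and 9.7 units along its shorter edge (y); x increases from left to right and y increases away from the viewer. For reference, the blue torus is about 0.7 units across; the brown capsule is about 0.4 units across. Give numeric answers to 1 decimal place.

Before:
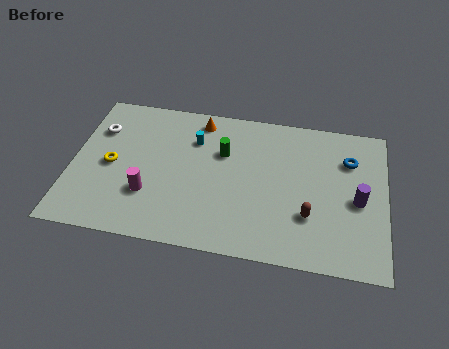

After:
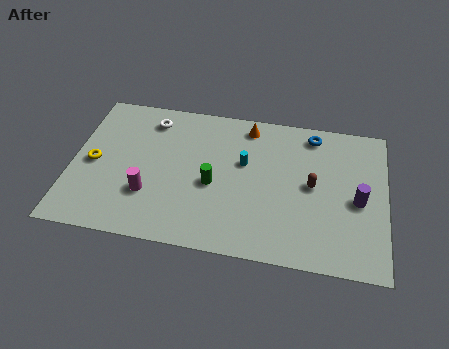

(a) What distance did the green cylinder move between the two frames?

2.2

The green cylinder moved from about (7.6, 6.4) to (7.2, 4.2), a distance of √(0.4² + 2.2²) ≈ 2.2.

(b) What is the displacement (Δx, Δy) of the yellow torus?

(-0.9, 0.0)

From the two frames, the yellow torus sits at roughly (2.0, 4.6) before and (1.1, 4.6) after.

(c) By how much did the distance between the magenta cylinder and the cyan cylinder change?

+1.0

The distance was about 4.5 in the first image and 5.5 in the second, so they moved 1.0 units further apart.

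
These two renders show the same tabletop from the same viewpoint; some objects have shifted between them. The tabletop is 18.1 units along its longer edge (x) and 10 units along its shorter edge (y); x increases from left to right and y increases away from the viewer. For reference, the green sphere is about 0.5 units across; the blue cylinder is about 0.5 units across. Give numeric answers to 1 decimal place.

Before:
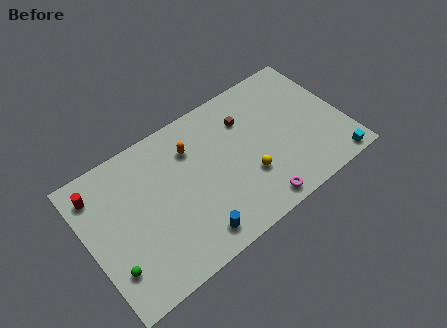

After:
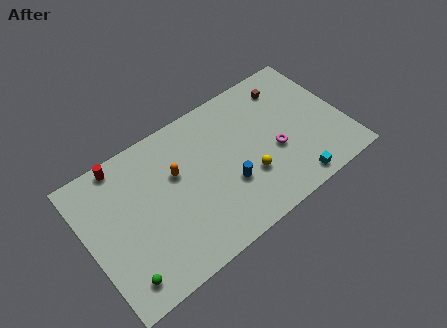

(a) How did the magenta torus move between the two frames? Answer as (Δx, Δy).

(1.9, 2.9)

From the two frames, the magenta torus sits at roughly (11.2, 1.1) before and (13.1, 4.0) after.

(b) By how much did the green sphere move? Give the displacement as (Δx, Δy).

(0.5, -1.0)

The green sphere was at about (1.2, 2.6) and moved to about (1.7, 1.6).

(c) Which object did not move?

the yellow sphere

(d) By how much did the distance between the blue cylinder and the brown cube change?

-0.7

Before: roughly 7.6 units apart; after: 6.9. That's 0.7 units closer together.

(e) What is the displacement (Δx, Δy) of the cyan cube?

(-3.0, 0.2)

From the two frames, the cyan cube sits at roughly (16.8, 0.9) before and (13.8, 1.1) after.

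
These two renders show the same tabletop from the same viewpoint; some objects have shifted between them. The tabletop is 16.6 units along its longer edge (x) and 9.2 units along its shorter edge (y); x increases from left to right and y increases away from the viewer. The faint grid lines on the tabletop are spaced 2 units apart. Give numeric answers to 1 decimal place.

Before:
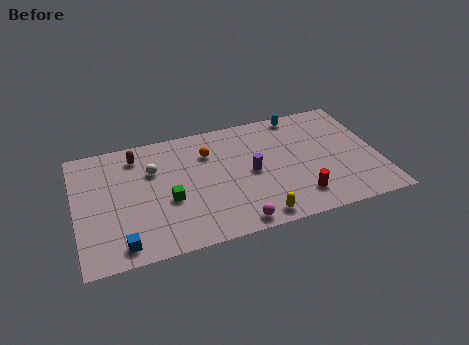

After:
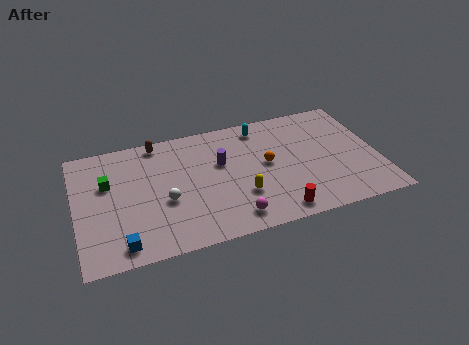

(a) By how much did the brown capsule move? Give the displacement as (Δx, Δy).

(1.2, 0.7)

The brown capsule started near (3.5, 7.6) and ended near (4.7, 8.3).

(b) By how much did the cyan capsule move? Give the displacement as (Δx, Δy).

(-2.2, -0.4)

From the two frames, the cyan capsule sits at roughly (12.6, 8.3) before and (10.4, 7.9) after.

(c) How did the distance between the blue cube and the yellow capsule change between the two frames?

-0.5

They were about 7.3 units apart before and 6.8 after — 0.5 units closer together.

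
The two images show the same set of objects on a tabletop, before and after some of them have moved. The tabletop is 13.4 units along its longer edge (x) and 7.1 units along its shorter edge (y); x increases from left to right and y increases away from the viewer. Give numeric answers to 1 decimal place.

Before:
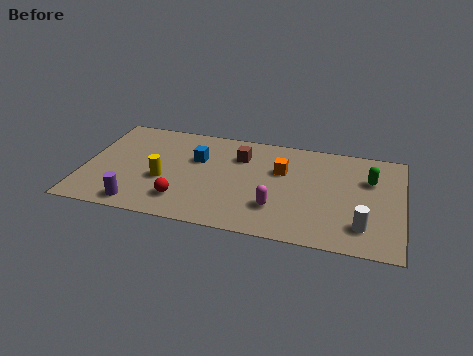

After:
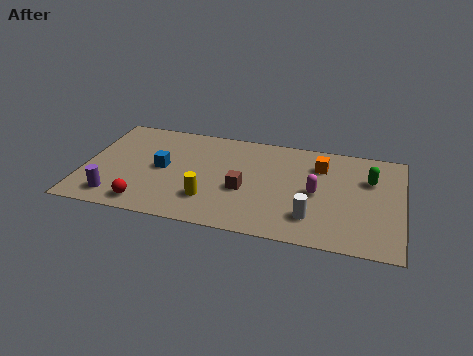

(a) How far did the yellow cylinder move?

2.2

The yellow cylinder was near (3.4, 2.8) before and (5.4, 1.9) after, so it travelled √(2.0² + 0.9²) ≈ 2.2 units.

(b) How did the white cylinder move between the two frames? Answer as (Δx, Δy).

(-2.1, 0.1)

The white cylinder was at about (11.8, 1.6) and moved to about (9.7, 1.7).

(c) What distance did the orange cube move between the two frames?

1.7

The orange cube moved from about (8.3, 4.6) to (9.9, 5.3), a distance of √(1.6² + 0.7²) ≈ 1.7.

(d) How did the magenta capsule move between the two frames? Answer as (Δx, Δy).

(1.6, 1.4)

The magenta capsule started near (8.2, 2.0) and ended near (9.8, 3.4).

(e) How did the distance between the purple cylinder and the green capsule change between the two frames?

+0.8

They were about 10.3 units apart before and 11.1 after — 0.8 units further apart.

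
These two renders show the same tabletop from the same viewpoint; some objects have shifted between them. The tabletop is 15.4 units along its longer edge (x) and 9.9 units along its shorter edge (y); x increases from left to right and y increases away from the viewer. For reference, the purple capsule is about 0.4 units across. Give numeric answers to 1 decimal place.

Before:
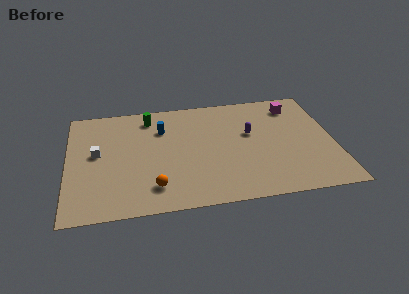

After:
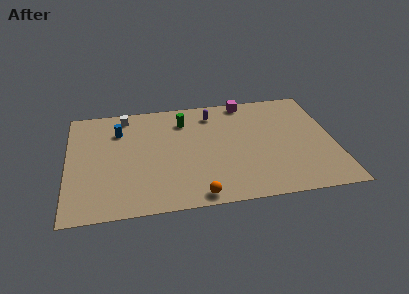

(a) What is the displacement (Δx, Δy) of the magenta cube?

(-2.8, 0.9)

The magenta cube was at about (13.3, 8.1) and moved to about (10.5, 9.0).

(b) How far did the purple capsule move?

3.0

The purple capsule moved from about (10.6, 5.9) to (8.5, 8.1), a distance of √(2.1² + 2.2²) ≈ 3.0.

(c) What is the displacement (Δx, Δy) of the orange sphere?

(2.4, -1.1)

From the two frames, the orange sphere sits at roughly (4.9, 2.0) before and (7.3, 0.9) after.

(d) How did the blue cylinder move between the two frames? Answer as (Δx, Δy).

(-2.5, 0.2)

From the two frames, the blue cylinder sits at roughly (5.5, 7.1) before and (3.0, 7.3) after.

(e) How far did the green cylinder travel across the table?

2.1

From (4.8, 8.3) to (6.8, 7.7), the green cylinder covered √(2.0² + 0.6²) ≈ 2.1 units.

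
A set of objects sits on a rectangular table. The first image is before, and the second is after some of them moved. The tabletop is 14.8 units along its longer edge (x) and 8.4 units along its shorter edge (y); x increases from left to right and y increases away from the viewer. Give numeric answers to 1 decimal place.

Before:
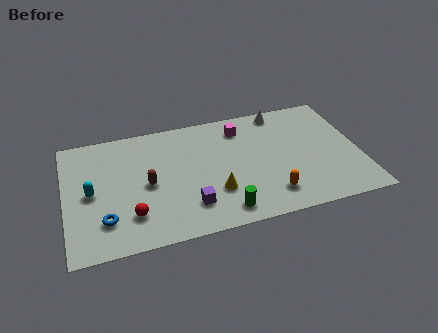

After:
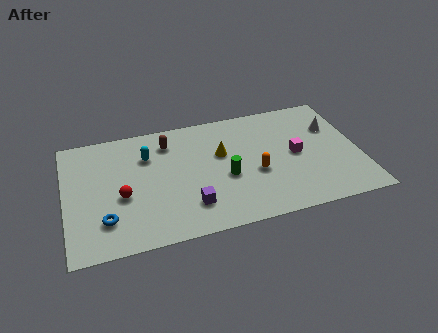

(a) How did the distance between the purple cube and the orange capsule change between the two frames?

-0.3

The distance was about 4.0 in the first image and 3.7 in the second, so they moved 0.3 units closer together.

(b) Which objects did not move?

the purple cube and the blue torus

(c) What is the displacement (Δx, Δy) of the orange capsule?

(-0.6, 1.7)

The orange capsule started near (10.1, 1.7) and ended near (9.5, 3.4).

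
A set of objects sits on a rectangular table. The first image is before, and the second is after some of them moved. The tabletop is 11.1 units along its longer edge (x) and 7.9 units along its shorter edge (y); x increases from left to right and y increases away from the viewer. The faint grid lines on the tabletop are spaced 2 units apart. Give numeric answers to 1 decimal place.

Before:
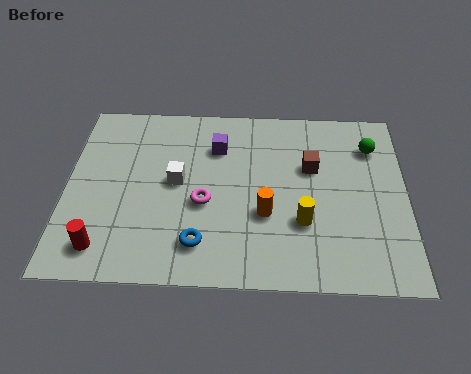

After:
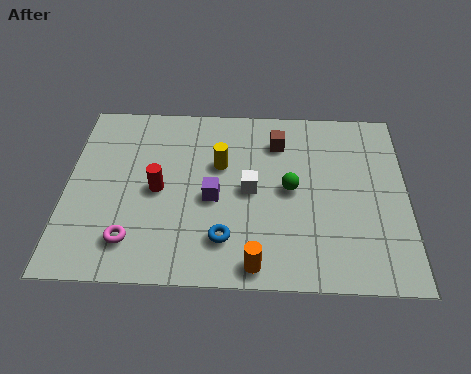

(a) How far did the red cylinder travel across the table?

3.0

The red cylinder moved from about (1.3, 1.3) to (3.0, 3.8), a distance of √(1.7² + 2.5²) ≈ 3.0.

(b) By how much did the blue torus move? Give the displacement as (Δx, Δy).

(0.8, 0.2)

The blue torus was at about (4.4, 1.6) and moved to about (5.2, 1.8).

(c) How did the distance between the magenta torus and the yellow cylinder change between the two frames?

+1.1

Before: roughly 3.3 units apart; after: 4.4. That's 1.1 units further apart.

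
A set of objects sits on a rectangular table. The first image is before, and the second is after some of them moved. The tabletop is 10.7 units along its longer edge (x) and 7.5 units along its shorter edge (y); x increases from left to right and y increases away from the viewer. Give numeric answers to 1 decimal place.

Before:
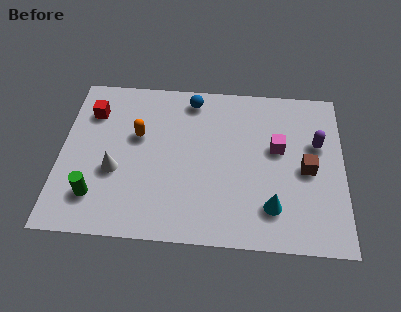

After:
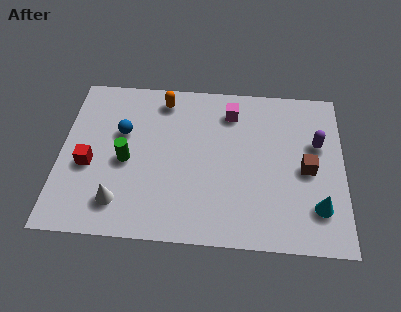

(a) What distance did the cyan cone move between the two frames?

1.7

The cyan cone was near (8.0, 1.7) before and (9.7, 1.8) after, so it travelled √(1.7² + 0.1²) ≈ 1.7 units.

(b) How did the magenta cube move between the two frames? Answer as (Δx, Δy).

(-1.8, 1.6)

The magenta cube started near (8.2, 4.4) and ended near (6.4, 6.0).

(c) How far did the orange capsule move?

2.0

From (2.9, 4.6) to (3.8, 6.4), the orange capsule covered √(0.9² + 1.8²) ≈ 2.0 units.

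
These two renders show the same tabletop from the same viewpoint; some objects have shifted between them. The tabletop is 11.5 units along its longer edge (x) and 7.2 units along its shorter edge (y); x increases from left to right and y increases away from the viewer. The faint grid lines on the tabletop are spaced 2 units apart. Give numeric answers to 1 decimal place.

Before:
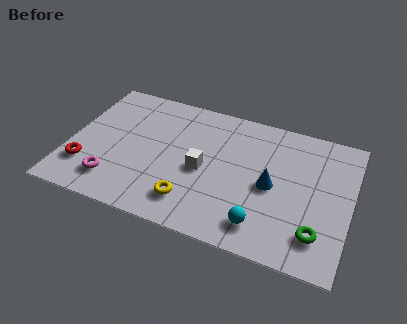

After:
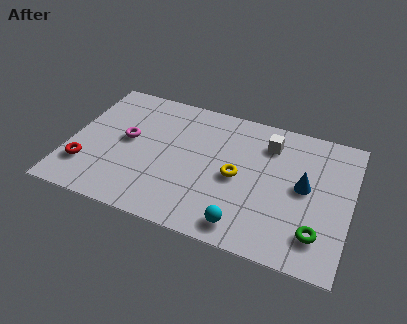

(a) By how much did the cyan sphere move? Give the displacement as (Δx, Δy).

(-0.7, -0.3)

The cyan sphere was at about (8.1, 1.3) and moved to about (7.4, 1.0).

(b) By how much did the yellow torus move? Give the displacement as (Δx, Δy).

(1.7, 1.9)

From the two frames, the yellow torus sits at roughly (5.2, 1.5) before and (6.9, 3.4) after.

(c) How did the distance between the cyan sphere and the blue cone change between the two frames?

+1.5

They were about 2.1 units apart before and 3.6 after — 1.5 units further apart.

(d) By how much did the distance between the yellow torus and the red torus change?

+1.9

The distance was about 4.4 in the first image and 6.3 in the second, so they moved 1.9 units further apart.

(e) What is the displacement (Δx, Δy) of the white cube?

(2.5, 2.3)

The white cube was at about (5.5, 3.3) and moved to about (8.0, 5.6).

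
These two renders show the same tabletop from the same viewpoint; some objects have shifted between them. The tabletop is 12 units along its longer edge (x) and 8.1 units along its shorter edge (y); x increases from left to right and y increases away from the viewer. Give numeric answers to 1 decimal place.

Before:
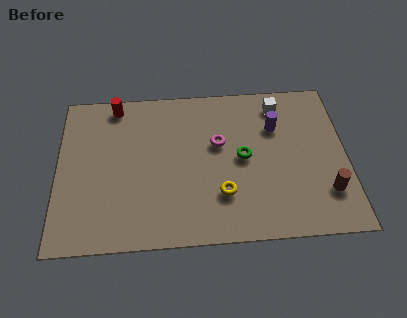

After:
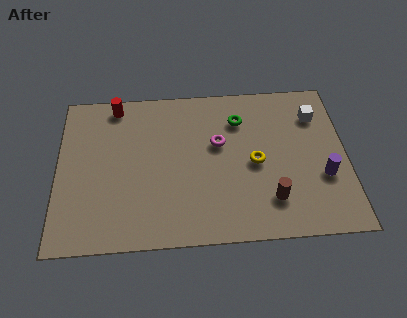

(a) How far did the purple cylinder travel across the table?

3.3

The purple cylinder moved from about (9.1, 5.6) to (11.0, 2.9), a distance of √(1.9² + 2.7²) ≈ 3.3.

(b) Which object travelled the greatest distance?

the purple cylinder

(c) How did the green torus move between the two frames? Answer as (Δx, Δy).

(-0.1, 2.0)

From the two frames, the green torus sits at roughly (7.7, 4.1) before and (7.6, 6.1) after.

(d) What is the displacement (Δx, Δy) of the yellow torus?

(1.4, 1.5)

The yellow torus was at about (6.8, 2.3) and moved to about (8.2, 3.8).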